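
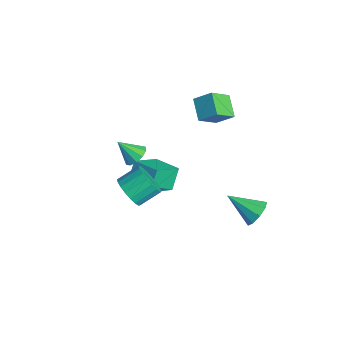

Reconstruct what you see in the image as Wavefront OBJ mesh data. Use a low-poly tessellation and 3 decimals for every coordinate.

v 2.099 3.502 -2.876
v 2.792 3.307 -2.32
v 0.921 2.258 -1.844
v 2.472 3.793 -2.099
v 1.978 4.143 -2.242
v 1.54 4.193 -2.682
v 1.364 3.919 -3.213
v 1.532 3.45 -3.586
v 1.965 3.005 -3.627
v 2.461 2.793 -3.317
v 2.788 2.912 -2.801
v -4.749 0.547 -3.393
v -4.213 -1.023 -2.314
v -3.254 1.257 -3.104
v -2.718 -0.314 -2.024
v -4.202 -0.106 -4.616
v -3.666 -1.677 -3.536
v -2.707 0.603 -4.326
v -2.171 -0.967 -3.247
v -1.008 -2.244 1.968
v -0.421 -2.102 2.412
v -1.592 -3.036 2.992
v -0.739 -1.773 2.486
v -1.16 -1.624 2.361
v -1.523 -1.711 2.087
v -1.689 -2.002 1.767
v -1.596 -2.386 1.524
v -1.278 -2.715 1.45
v -0.857 -2.864 1.575
v -0.494 -2.777 1.849
v -0.327 -2.485 2.169
v 1.094 -3.56 1.376
v 2.023 -3.398 1.073
v 2.034 -2.178 1.761
v 1.106 -2.34 2.064
v 1.782 -3.215 0.753
v 1.793 -1.995 1.44
v 1.405 -3.1 0.556
v 1.416 -1.881 1.243
v 0.966 -3.077 0.522
v 0.977 -1.857 1.209
v 0.553 -3.149 0.656
v 0.564 -1.93 1.344
v 0.247 -3.303 0.934
v 0.258 -2.083 1.621
v 0.109 -3.507 1.299
v 0.12 -2.288 1.986
v 0.166 -3.722 1.679
v 0.177 -2.502 2.367
v 0.407 -3.905 2
v 0.418 -2.685 2.687
v 0.784 -4.019 2.197
v 0.795 -2.8 2.884
v 1.223 -4.043 2.231
v 1.234 -2.823 2.918
v 1.636 -3.97 2.096
v 1.647 -2.751 2.784
v 1.942 -3.817 1.819
v 1.953 -2.597 2.506
v 2.08 -3.612 1.454
v 2.091 -2.393 2.141
v -2.743 1.877 3.667
v -2.159 2.686 4.437
v -3.058 3.086 2.636
v -2.474 3.895 3.406
v -1.506 1.625 2.994
v -0.922 2.434 3.764
v -1.821 2.834 1.963
v -1.237 3.643 2.733
f 2 1 4
f 2 4 3
f 4 1 5
f 4 5 3
f 5 1 6
f 5 6 3
f 6 1 7
f 6 7 3
f 7 1 8
f 7 8 3
f 8 1 9
f 8 9 3
f 9 1 10
f 9 10 3
f 10 1 11
f 10 11 3
f 11 1 2
f 11 2 3
f 13 15 12
f 16 13 12
f 12 15 14
f 14 16 12
f 13 19 15
f 17 13 16
f 17 19 13
f 15 19 14
f 18 16 14
f 14 19 18
f 18 17 16
f 19 17 18
f 21 20 23
f 21 23 22
f 23 20 24
f 23 24 22
f 24 20 25
f 24 25 22
f 25 20 26
f 25 26 22
f 26 20 27
f 26 27 22
f 27 20 28
f 27 28 22
f 28 20 29
f 28 29 22
f 29 20 30
f 29 30 22
f 30 20 31
f 30 31 22
f 31 20 21
f 31 21 22
f 33 32 36
f 33 36 34
f 34 36 37
f 34 37 35
f 36 32 38
f 36 38 37
f 37 38 39
f 37 39 35
f 38 32 40
f 38 40 39
f 39 40 41
f 39 41 35
f 40 32 42
f 40 42 41
f 41 42 43
f 41 43 35
f 42 32 44
f 42 44 43
f 43 44 45
f 43 45 35
f 44 32 46
f 44 46 45
f 45 46 47
f 45 47 35
f 46 32 48
f 46 48 47
f 47 48 49
f 47 49 35
f 48 32 50
f 48 50 49
f 49 50 51
f 49 51 35
f 50 32 52
f 50 52 51
f 51 52 53
f 51 53 35
f 52 32 54
f 52 54 53
f 53 54 55
f 53 55 35
f 54 32 56
f 54 56 55
f 55 56 57
f 55 57 35
f 56 32 58
f 56 58 57
f 57 58 59
f 57 59 35
f 58 32 60
f 58 60 59
f 59 60 61
f 59 61 35
f 60 32 33
f 60 33 61
f 61 33 34
f 61 34 35
f 63 65 62
f 66 63 62
f 62 65 64
f 64 66 62
f 63 69 65
f 67 63 66
f 67 69 63
f 65 69 64
f 68 66 64
f 64 69 68
f 68 67 66
f 69 67 68



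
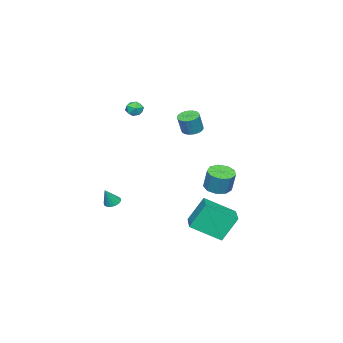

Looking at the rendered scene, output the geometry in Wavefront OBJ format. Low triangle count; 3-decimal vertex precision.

v -0.854 -3.05 2.644
v -0.485 -3.55 2.754
v -1.575 -3.45 3.246
v -1.206 -3.95 3.356
v -1.05 -3.384 3.588
v -0.604 -3.138 3.216
v -1.456 -3.862 2.784
v -1.01 -3.616 2.412
v -0.857 -4.052 2.841
v -0.606 -3.757 3.338
v -1.454 -3.243 2.662
v -1.203 -2.948 3.159
v 0.159 3.086 -5.26
v -0.519 3.748 -3.66
v 1.769 4.18 -5.031
v 1.091 4.843 -3.431
v 1.089 1.497 -4.209
v 0.411 2.16 -2.609
v 2.699 2.592 -3.98
v 2.021 3.254 -2.38
v 1.194 1.865 3.004
v 1.693 1.514 2.813
v 2.126 1.503 3.965
v 1.626 1.855 4.156
v 1.784 1.762 2.781
v 2.217 1.751 3.933
v 1.773 2.027 2.788
v 2.206 2.017 3.939
v 1.662 2.265 2.832
v 2.095 2.255 3.983
v 1.47 2.434 2.905
v 1.903 2.424 4.057
v 1.23 2.504 2.996
v 1.663 2.494 4.148
v 0.984 2.464 3.089
v 1.417 2.454 4.24
v 0.774 2.32 3.166
v 1.206 2.31 4.318
v 0.636 2.098 3.216
v 1.069 2.087 4.367
v 0.595 1.835 3.229
v 1.028 1.825 4.38
v 0.658 1.578 3.203
v 1.09 1.567 4.355
v 0.813 1.37 3.143
v 1.246 1.36 4.294
v 1.034 1.248 3.059
v 1.467 1.238 4.21
v 1.282 1.232 2.965
v 1.715 1.222 4.117
v 1.516 1.326 2.879
v 1.948 1.316 4.03
v -0.941 2.28 -2.146
v -0.121 2.07 -2.23
v 0.12 2.47 -0.878
v -0.699 2.68 -0.794
v -0.2 2.626 -2.38
v 0.041 3.026 -1.029
v -0.626 3.02 -2.421
v -0.385 3.42 -1.069
v -1.199 3.068 -2.333
v -0.957 3.468 -0.981
v -1.651 2.747 -2.157
v -1.409 3.147 -0.806
v -1.77 2.208 -1.976
v -1.529 2.608 -0.625
v -1.502 1.702 -1.875
v -1.261 2.102 -0.523
v -0.971 1.467 -1.9
v -0.73 1.867 -0.548
v -0.425 1.612 -2.04
v -0.184 2.012 -0.689
v 2.348 -2.85 -3.314
v 2.813 -2.943 -3.573
v 2.932 -2.97 -2.226
v 2.804 -2.666 -3.538
v 2.672 -2.438 -3.443
v 2.454 -2.321 -3.313
v 2.208 -2.346 -3.183
v 1.999 -2.505 -3.089
v 1.884 -2.758 -3.054
v 1.893 -3.035 -3.09
v 2.024 -3.263 -3.185
v 2.242 -3.38 -3.315
v 2.488 -3.355 -3.444
v 2.697 -3.196 -3.539
f 1 12 6
f 1 6 2
f 1 2 8
f 1 8 11
f 1 11 12
f 2 6 10
f 6 12 5
f 12 11 3
f 11 8 7
f 8 2 9
f 4 10 5
f 4 5 3
f 4 3 7
f 4 7 9
f 4 9 10
f 5 10 6
f 3 5 12
f 7 3 11
f 9 7 8
f 10 9 2
f 14 16 13
f 17 14 13
f 13 16 15
f 15 17 13
f 14 20 16
f 18 14 17
f 18 20 14
f 16 20 15
f 19 17 15
f 15 20 19
f 19 18 17
f 20 18 19
f 22 21 25
f 22 25 23
f 23 25 26
f 23 26 24
f 25 21 27
f 25 27 26
f 26 27 28
f 26 28 24
f 27 21 29
f 27 29 28
f 28 29 30
f 28 30 24
f 29 21 31
f 29 31 30
f 30 31 32
f 30 32 24
f 31 21 33
f 31 33 32
f 32 33 34
f 32 34 24
f 33 21 35
f 33 35 34
f 34 35 36
f 34 36 24
f 35 21 37
f 35 37 36
f 36 37 38
f 36 38 24
f 37 21 39
f 37 39 38
f 38 39 40
f 38 40 24
f 39 21 41
f 39 41 40
f 40 41 42
f 40 42 24
f 41 21 43
f 41 43 42
f 42 43 44
f 42 44 24
f 43 21 45
f 43 45 44
f 44 45 46
f 44 46 24
f 45 21 47
f 45 47 46
f 46 47 48
f 46 48 24
f 47 21 49
f 47 49 48
f 48 49 50
f 48 50 24
f 49 21 51
f 49 51 50
f 50 51 52
f 50 52 24
f 51 21 22
f 51 22 52
f 52 22 23
f 52 23 24
f 54 53 57
f 54 57 55
f 55 57 58
f 55 58 56
f 57 53 59
f 57 59 58
f 58 59 60
f 58 60 56
f 59 53 61
f 59 61 60
f 60 61 62
f 60 62 56
f 61 53 63
f 61 63 62
f 62 63 64
f 62 64 56
f 63 53 65
f 63 65 64
f 64 65 66
f 64 66 56
f 65 53 67
f 65 67 66
f 66 67 68
f 66 68 56
f 67 53 69
f 67 69 68
f 68 69 70
f 68 70 56
f 69 53 71
f 69 71 70
f 70 71 72
f 70 72 56
f 71 53 54
f 71 54 72
f 72 54 55
f 72 55 56
f 74 73 76
f 74 76 75
f 76 73 77
f 76 77 75
f 77 73 78
f 77 78 75
f 78 73 79
f 78 79 75
f 79 73 80
f 79 80 75
f 80 73 81
f 80 81 75
f 81 73 82
f 81 82 75
f 82 73 83
f 82 83 75
f 83 73 84
f 83 84 75
f 84 73 85
f 84 85 75
f 85 73 86
f 85 86 75
f 86 73 74
f 86 74 75



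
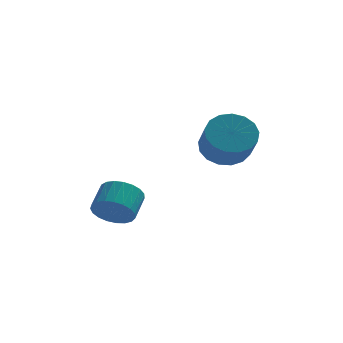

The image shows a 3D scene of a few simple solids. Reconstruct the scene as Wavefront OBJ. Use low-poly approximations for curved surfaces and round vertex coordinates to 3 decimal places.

v -2.628 0.6 1.165
v -1.888 0.326 1.202
v -1.592 1.205 1.793
v -2.332 1.48 1.755
v -1.88 0.507 0.928
v -1.584 1.387 1.519
v -2.001 0.705 0.695
v -1.705 1.584 1.286
v -2.231 0.884 0.543
v -1.935 1.763 1.134
v -2.529 1.014 0.499
v -2.233 1.894 1.09
v -2.845 1.073 0.57
v -2.549 1.952 1.161
v -3.123 1.05 0.743
v -2.826 1.929 1.334
v -3.315 0.949 0.99
v -3.019 1.828 1.581
v -3.389 0.788 1.267
v -3.092 1.667 1.857
v -3.331 0.595 1.526
v -3.035 1.474 2.116
v -3.151 0.402 1.722
v -2.855 1.281 2.313
v -2.882 0.244 1.822
v -2.585 1.123 2.413
v -2.568 0.147 1.809
v -2.272 1.026 2.4
v -2.265 0.129 1.684
v -1.968 1.008 2.275
v -2.024 0.192 1.469
v -1.728 1.071 2.06
v 1.198 4.095 3.011
v 1.809 3.658 2.414
v 2.014 2.608 3.392
v 1.402 3.045 3.989
v 2.077 3.939 2.659
v 2.282 2.889 3.638
v 2.144 4.256 2.985
v 2.349 3.206 3.964
v 1.993 4.536 3.317
v 2.198 3.486 4.296
v 1.66 4.715 3.579
v 1.865 3.665 4.558
v 1.222 4.752 3.71
v 1.427 3.702 4.689
v 0.777 4.638 3.681
v 0.982 3.588 4.66
v 0.429 4.4 3.499
v 0.634 3.35 4.478
v 0.257 4.092 3.205
v 0.462 3.042 4.183
v 0.301 3.785 2.866
v 0.506 2.735 3.844
v 0.549 3.549 2.56
v 0.754 2.499 3.539
v 0.947 3.438 2.358
v 1.152 2.387 3.336
v 1.401 3.477 2.305
v 1.606 2.427 3.284
f 2 1 5
f 2 5 3
f 3 5 6
f 3 6 4
f 5 1 7
f 5 7 6
f 6 7 8
f 6 8 4
f 7 1 9
f 7 9 8
f 8 9 10
f 8 10 4
f 9 1 11
f 9 11 10
f 10 11 12
f 10 12 4
f 11 1 13
f 11 13 12
f 12 13 14
f 12 14 4
f 13 1 15
f 13 15 14
f 14 15 16
f 14 16 4
f 15 1 17
f 15 17 16
f 16 17 18
f 16 18 4
f 17 1 19
f 17 19 18
f 18 19 20
f 18 20 4
f 19 1 21
f 19 21 20
f 20 21 22
f 20 22 4
f 21 1 23
f 21 23 22
f 22 23 24
f 22 24 4
f 23 1 25
f 23 25 24
f 24 25 26
f 24 26 4
f 25 1 27
f 25 27 26
f 26 27 28
f 26 28 4
f 27 1 29
f 27 29 28
f 28 29 30
f 28 30 4
f 29 1 31
f 29 31 30
f 30 31 32
f 30 32 4
f 31 1 2
f 31 2 32
f 32 2 3
f 32 3 4
f 34 33 37
f 34 37 35
f 35 37 38
f 35 38 36
f 37 33 39
f 37 39 38
f 38 39 40
f 38 40 36
f 39 33 41
f 39 41 40
f 40 41 42
f 40 42 36
f 41 33 43
f 41 43 42
f 42 43 44
f 42 44 36
f 43 33 45
f 43 45 44
f 44 45 46
f 44 46 36
f 45 33 47
f 45 47 46
f 46 47 48
f 46 48 36
f 47 33 49
f 47 49 48
f 48 49 50
f 48 50 36
f 49 33 51
f 49 51 50
f 50 51 52
f 50 52 36
f 51 33 53
f 51 53 52
f 52 53 54
f 52 54 36
f 53 33 55
f 53 55 54
f 54 55 56
f 54 56 36
f 55 33 57
f 55 57 56
f 56 57 58
f 56 58 36
f 57 33 59
f 57 59 58
f 58 59 60
f 58 60 36
f 59 33 34
f 59 34 60
f 60 34 35
f 60 35 36



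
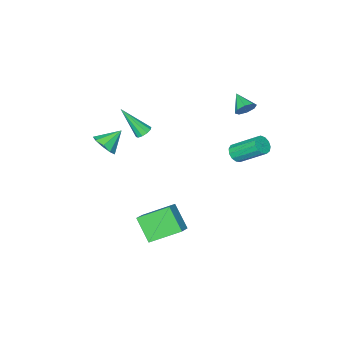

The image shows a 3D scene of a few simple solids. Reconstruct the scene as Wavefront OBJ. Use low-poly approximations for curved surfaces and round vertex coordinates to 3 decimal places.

v 0.337 -1.436 0.987
v 0.843 -1.287 0.869
v 1.063 -2.584 2.653
v 0.715 -1.062 1.08
v 0.443 -0.98 1.255
v 0.131 -1.072 1.327
v -0.103 -1.303 1.27
v -0.168 -1.585 1.104
v -0.041 -1.81 0.893
v 0.231 -1.893 0.718
v 0.544 -1.8 0.646
v 0.777 -1.569 0.703
v 3.865 -0.419 2.342
v 4.353 0.062 2.828
v 2.815 -0.221 3.198
v 4.09 0.385 2.431
v 3.723 0.331 1.993
v 3.422 -0.074 1.718
v 3.329 -0.641 1.735
v 3.487 -1.104 2.036
v 3.822 -1.247 2.48
v 4.177 -1.003 2.86
v 4.387 -0.486 2.997
v -2.79 2.961 0.356
v -2.222 3.234 0.359
v -2.903 4.632 1.648
v -3.47 4.359 1.644
v -2.405 3.387 0.097
v -3.085 4.785 1.385
v -2.71 3.405 -0.084
v -3.39 4.803 1.205
v -3.04 3.282 -0.125
v -3.721 4.68 1.164
v -3.291 3.057 -0.013
v -3.972 4.455 1.275
v -3.383 2.801 0.215
v -4.064 4.2 1.504
v -3.286 2.596 0.489
v -3.967 3.995 1.777
v -3.032 2.507 0.72
v -3.713 3.906 2.008
v -2.701 2.562 0.835
v -3.381 3.961 2.124
v -2.398 2.743 0.799
v -3.079 4.142 2.087
v -2.219 2.994 0.621
v -2.9 4.392 1.91
v -3.663 2.67 3.548
v -3.379 2.889 4.114
v -3.897 1.57 4.092
v -3.882 2.988 4.096
v -4.256 2.9 3.757
v -4.283 2.678 3.296
v -3.947 2.451 2.982
v -3.444 2.353 3
v -3.069 2.441 3.339
v -3.042 2.663 3.801
v 0.754 1.884 -2.962
v 1.543 2.361 -2.439
v 0.852 3.104 -4.226
v 1.641 3.582 -3.703
v 2.159 0.698 -3.997
v 2.948 1.176 -3.474
v 2.257 1.919 -5.261
v 3.046 2.396 -4.738
f 2 1 4
f 2 4 3
f 4 1 5
f 4 5 3
f 5 1 6
f 5 6 3
f 6 1 7
f 6 7 3
f 7 1 8
f 7 8 3
f 8 1 9
f 8 9 3
f 9 1 10
f 9 10 3
f 10 1 11
f 10 11 3
f 11 1 12
f 11 12 3
f 12 1 2
f 12 2 3
f 14 13 16
f 14 16 15
f 16 13 17
f 16 17 15
f 17 13 18
f 17 18 15
f 18 13 19
f 18 19 15
f 19 13 20
f 19 20 15
f 20 13 21
f 20 21 15
f 21 13 22
f 21 22 15
f 22 13 23
f 22 23 15
f 23 13 14
f 23 14 15
f 25 24 28
f 25 28 26
f 26 28 29
f 26 29 27
f 28 24 30
f 28 30 29
f 29 30 31
f 29 31 27
f 30 24 32
f 30 32 31
f 31 32 33
f 31 33 27
f 32 24 34
f 32 34 33
f 33 34 35
f 33 35 27
f 34 24 36
f 34 36 35
f 35 36 37
f 35 37 27
f 36 24 38
f 36 38 37
f 37 38 39
f 37 39 27
f 38 24 40
f 38 40 39
f 39 40 41
f 39 41 27
f 40 24 42
f 40 42 41
f 41 42 43
f 41 43 27
f 42 24 44
f 42 44 43
f 43 44 45
f 43 45 27
f 44 24 46
f 44 46 45
f 45 46 47
f 45 47 27
f 46 24 25
f 46 25 47
f 47 25 26
f 47 26 27
f 49 48 51
f 49 51 50
f 51 48 52
f 51 52 50
f 52 48 53
f 52 53 50
f 53 48 54
f 53 54 50
f 54 48 55
f 54 55 50
f 55 48 56
f 55 56 50
f 56 48 57
f 56 57 50
f 57 48 49
f 57 49 50
f 59 61 58
f 62 59 58
f 58 61 60
f 60 62 58
f 59 65 61
f 63 59 62
f 63 65 59
f 61 65 60
f 64 62 60
f 60 65 64
f 64 63 62
f 65 63 64



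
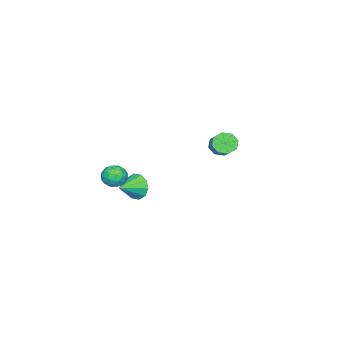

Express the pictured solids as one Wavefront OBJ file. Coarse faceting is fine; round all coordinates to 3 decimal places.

v -4.373 1.905 -1.709
v -3.85 1.739 -2.22
v -2.404 2.729 -1.062
v -2.927 2.895 -0.551
v -4.109 2.241 -2.326
v -2.663 3.23 -1.167
v -4.522 2.546 -2.07
v -3.077 3.535 -0.911
v -4.848 2.475 -1.603
v -3.403 3.465 -0.444
v -4.896 2.071 -1.198
v -3.45 3.061 -0.04
v -4.637 1.57 -1.093
v -3.191 2.559 0.066
v -4.223 1.265 -1.349
v -2.778 2.254 -0.19
v -3.897 1.335 -1.816
v -2.452 2.325 -0.657
v 3.733 0.3 -0.516
v 4.147 -0.124 -1.004
v 2.833 -0.556 -0.536
v 3.247 -0.98 -1.024
v 3.479 -0.896 -0.297
v 4.035 -0.366 -0.285
v 2.945 -0.314 -1.255
v 3.501 0.216 -1.243
v 3.66 -0.503 -1.461
v 3.99 -0.863 -0.869
v 2.99 0.183 -0.671
v 3.32 -0.177 -0.079
v 4.019 0.163 -0.759
v 2.961 -0.843 -0.781
v 3.098 -0.794 -0.354
v 3.341 -1.043 -0.641
v 3.953 0.021 -0.336
v 4.196 -0.228 -0.623
v 3.804 -0.682 -0.207
v 2.784 -0.452 -0.917
v 3.027 -0.701 -1.204
v 3.639 0.363 -0.899
v 3.882 0.114 -1.186
v 3.176 0.002 -1.333
v 3.976 -0.309 -1.314
v 3.447 -0.812 -1.325
v 3.27 -0.42 -1.461
v 3.596 -0.109 -1.454
v 4.17 -0.52 -0.966
v 3.641 -1.023 -0.977
v 3.777 -0.974 -0.55
v 4.104 -0.663 -0.543
v 3.884 -0.743 -1.234
v 3.339 0.343 -0.563
v 2.81 -0.16 -0.574
v 2.876 -0.017 -0.997
v 3.203 0.294 -0.99
v 3.533 0.132 -0.215
v 3.004 -0.371 -0.226
v 3.384 -0.571 -0.086
v 3.71 -0.26 -0.079
v 3.096 0.063 -0.306
v 1.729 -0.031 -2.427
v 2.095 0.33 -3.141
v 2.951 -0.409 -1.993
v 2.074 0.71 -2.753
v 1.922 0.807 -2.24
v 1.697 0.584 -1.798
v 1.483 0.126 -1.597
v 1.364 -0.392 -1.712
v 1.384 -0.772 -2.1
v 1.536 -0.869 -2.613
v 1.762 -0.646 -3.055
v 1.975 -0.188 -3.257
f 2 1 5
f 2 5 3
f 3 5 6
f 3 6 4
f 5 1 7
f 5 7 6
f 6 7 8
f 6 8 4
f 7 1 9
f 7 9 8
f 8 9 10
f 8 10 4
f 9 1 11
f 9 11 10
f 10 11 12
f 10 12 4
f 11 1 13
f 11 13 12
f 12 13 14
f 12 14 4
f 13 1 15
f 13 15 14
f 14 15 16
f 14 16 4
f 15 1 17
f 15 17 16
f 16 17 18
f 16 18 4
f 17 1 2
f 17 2 18
f 18 2 3
f 18 3 4
f 19 56 35
f 56 30 59
f 35 59 24
f 56 59 35
f 19 35 31
f 35 24 36
f 31 36 20
f 35 36 31
f 19 31 40
f 31 20 41
f 40 41 26
f 31 41 40
f 19 40 52
f 40 26 55
f 52 55 29
f 40 55 52
f 19 52 56
f 52 29 60
f 56 60 30
f 52 60 56
f 20 36 47
f 36 24 50
f 47 50 28
f 36 50 47
f 24 59 37
f 59 30 58
f 37 58 23
f 59 58 37
f 30 60 57
f 60 29 53
f 57 53 21
f 60 53 57
f 29 55 54
f 55 26 42
f 54 42 25
f 55 42 54
f 26 41 46
f 41 20 43
f 46 43 27
f 41 43 46
f 22 48 34
f 48 28 49
f 34 49 23
f 48 49 34
f 22 34 32
f 34 23 33
f 32 33 21
f 34 33 32
f 22 32 39
f 32 21 38
f 39 38 25
f 32 38 39
f 22 39 44
f 39 25 45
f 44 45 27
f 39 45 44
f 22 44 48
f 44 27 51
f 48 51 28
f 44 51 48
f 23 49 37
f 49 28 50
f 37 50 24
f 49 50 37
f 21 33 57
f 33 23 58
f 57 58 30
f 33 58 57
f 25 38 54
f 38 21 53
f 54 53 29
f 38 53 54
f 27 45 46
f 45 25 42
f 46 42 26
f 45 42 46
f 28 51 47
f 51 27 43
f 47 43 20
f 51 43 47
f 62 61 64
f 62 64 63
f 64 61 65
f 64 65 63
f 65 61 66
f 65 66 63
f 66 61 67
f 66 67 63
f 67 61 68
f 67 68 63
f 68 61 69
f 68 69 63
f 69 61 70
f 69 70 63
f 70 61 71
f 70 71 63
f 71 61 72
f 71 72 63
f 72 61 62
f 72 62 63



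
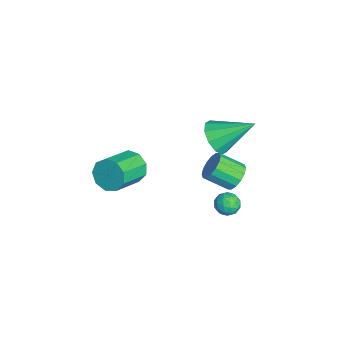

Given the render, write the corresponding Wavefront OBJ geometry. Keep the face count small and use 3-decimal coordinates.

v -2.15 -3.105 -2.68
v -1.565 -2.787 -3.24
v -0.325 -3.837 -2.54
v -0.91 -4.155 -1.98
v -1.569 -2.46 -2.742
v -0.329 -3.511 -2.042
v -1.845 -2.435 -2.216
v -0.605 -3.486 -1.516
v -2.264 -2.724 -1.906
v -1.023 -3.774 -1.206
v -2.63 -3.19 -1.959
v -1.389 -4.241 -1.259
v -2.771 -3.617 -2.349
v -1.53 -4.668 -1.649
v -2.622 -3.804 -2.894
v -1.381 -4.855 -2.194
v -2.252 -3.664 -3.339
v -1.011 -4.714 -2.639
v -1.835 -3.262 -3.475
v -0.594 -4.313 -2.775
v -0.256 1.628 -3.81
v 0.182 1.227 -4.052
v -0.982 0.893 -3.908
v -0.544 0.492 -4.15
v -0.516 0.662 -3.532
v -0.067 1.117 -3.472
v -0.733 1.003 -4.488
v -0.284 1.458 -4.428
v -0.112 0.841 -4.471
v 0.021 0.63 -3.88
v -0.821 1.49 -4.08
v -0.688 1.279 -3.489
v 0.027 1.492 -3.922
v -0.827 0.628 -4.038
v -0.811 0.728 -3.674
v -0.553 0.493 -3.817
v -0.12 1.427 -3.581
v 0.138 1.191 -3.724
v -0.273 0.86 -3.418
v -0.938 0.929 -4.236
v -0.68 0.693 -4.379
v -0.247 1.627 -4.143
v 0.011 1.392 -4.286
v -0.527 1.26 -4.542
v 0.111 1.029 -4.311
v -0.316 0.597 -4.369
v -0.426 0.898 -4.568
v -0.162 1.165 -4.532
v 0.19 0.906 -3.964
v -0.237 0.474 -4.021
v -0.221 0.574 -3.658
v 0.043 0.841 -3.623
v 0.017 0.679 -4.21
v -0.563 1.646 -3.939
v -0.99 1.214 -3.996
v -0.843 1.279 -4.337
v -0.579 1.546 -4.302
v -0.484 1.523 -3.591
v -0.911 1.091 -3.649
v -0.638 0.955 -3.428
v -0.374 1.222 -3.392
v -0.817 1.441 -3.75
v 1.558 1.211 0.097
v 2.18 0.95 -0.123
v 1.984 -0.113 0.582
v 1.362 0.149 0.803
v 2.259 1.138 0.182
v 2.063 0.076 0.888
v 2.15 1.346 0.465
v 1.954 0.284 1.17
v 1.883 1.518 0.649
v 1.686 0.455 1.355
v 1.528 1.607 0.686
v 1.332 0.545 1.391
v 1.182 1.591 0.565
v 0.985 0.529 1.27
v 0.936 1.473 0.318
v 0.74 0.41 1.023
v 0.857 1.284 0.012
v 0.661 0.222 0.718
v 0.966 1.076 -0.27
v 0.77 0.014 0.435
v 1.234 0.905 -0.455
v 1.037 -0.158 0.251
v 1.588 0.815 -0.491
v 1.392 -0.247 0.214
v 1.935 0.831 -0.37
v 1.738 -0.231 0.335
v -3.155 0.779 -1.806
v -2.368 1 -2.311
v -2.885 2.501 -0.634
v -2.834 1.254 -2.577
v -3.422 1.327 -2.548
v -3.908 1.191 -2.237
v -4.107 0.898 -1.761
v -3.942 0.559 -1.302
v -3.476 0.305 -1.036
v -2.888 0.232 -1.064
v -2.402 0.368 -1.376
v -2.203 0.661 -1.852
f 2 1 5
f 2 5 3
f 3 5 6
f 3 6 4
f 5 1 7
f 5 7 6
f 6 7 8
f 6 8 4
f 7 1 9
f 7 9 8
f 8 9 10
f 8 10 4
f 9 1 11
f 9 11 10
f 10 11 12
f 10 12 4
f 11 1 13
f 11 13 12
f 12 13 14
f 12 14 4
f 13 1 15
f 13 15 14
f 14 15 16
f 14 16 4
f 15 1 17
f 15 17 16
f 16 17 18
f 16 18 4
f 17 1 19
f 17 19 18
f 18 19 20
f 18 20 4
f 19 1 2
f 19 2 20
f 20 2 3
f 20 3 4
f 21 58 37
f 58 32 61
f 37 61 26
f 58 61 37
f 21 37 33
f 37 26 38
f 33 38 22
f 37 38 33
f 21 33 42
f 33 22 43
f 42 43 28
f 33 43 42
f 21 42 54
f 42 28 57
f 54 57 31
f 42 57 54
f 21 54 58
f 54 31 62
f 58 62 32
f 54 62 58
f 22 38 49
f 38 26 52
f 49 52 30
f 38 52 49
f 26 61 39
f 61 32 60
f 39 60 25
f 61 60 39
f 32 62 59
f 62 31 55
f 59 55 23
f 62 55 59
f 31 57 56
f 57 28 44
f 56 44 27
f 57 44 56
f 28 43 48
f 43 22 45
f 48 45 29
f 43 45 48
f 24 50 36
f 50 30 51
f 36 51 25
f 50 51 36
f 24 36 34
f 36 25 35
f 34 35 23
f 36 35 34
f 24 34 41
f 34 23 40
f 41 40 27
f 34 40 41
f 24 41 46
f 41 27 47
f 46 47 29
f 41 47 46
f 24 46 50
f 46 29 53
f 50 53 30
f 46 53 50
f 25 51 39
f 51 30 52
f 39 52 26
f 51 52 39
f 23 35 59
f 35 25 60
f 59 60 32
f 35 60 59
f 27 40 56
f 40 23 55
f 56 55 31
f 40 55 56
f 29 47 48
f 47 27 44
f 48 44 28
f 47 44 48
f 30 53 49
f 53 29 45
f 49 45 22
f 53 45 49
f 64 63 67
f 64 67 65
f 65 67 68
f 65 68 66
f 67 63 69
f 67 69 68
f 68 69 70
f 68 70 66
f 69 63 71
f 69 71 70
f 70 71 72
f 70 72 66
f 71 63 73
f 71 73 72
f 72 73 74
f 72 74 66
f 73 63 75
f 73 75 74
f 74 75 76
f 74 76 66
f 75 63 77
f 75 77 76
f 76 77 78
f 76 78 66
f 77 63 79
f 77 79 78
f 78 79 80
f 78 80 66
f 79 63 81
f 79 81 80
f 80 81 82
f 80 82 66
f 81 63 83
f 81 83 82
f 82 83 84
f 82 84 66
f 83 63 85
f 83 85 84
f 84 85 86
f 84 86 66
f 85 63 87
f 85 87 86
f 86 87 88
f 86 88 66
f 87 63 64
f 87 64 88
f 88 64 65
f 88 65 66
f 90 89 92
f 90 92 91
f 92 89 93
f 92 93 91
f 93 89 94
f 93 94 91
f 94 89 95
f 94 95 91
f 95 89 96
f 95 96 91
f 96 89 97
f 96 97 91
f 97 89 98
f 97 98 91
f 98 89 99
f 98 99 91
f 99 89 100
f 99 100 91
f 100 89 90
f 100 90 91



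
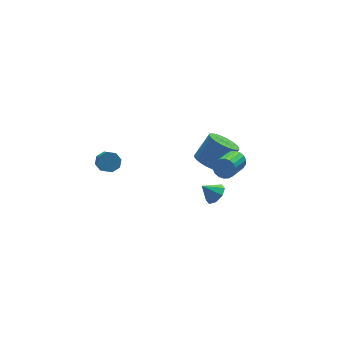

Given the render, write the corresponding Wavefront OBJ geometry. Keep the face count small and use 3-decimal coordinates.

v 4.353 -1.17 0.542
v 4.844 -1.411 1.01
v 3.539 -2.49 1.826
v 3.047 -2.25 1.358
v 4.724 -1.153 1.159
v 3.419 -2.233 1.974
v 4.53 -0.899 1.185
v 3.225 -1.979 2.001
v 4.302 -0.699 1.084
v 2.996 -1.778 1.9
v 4.083 -0.592 0.876
v 2.778 -1.671 1.691
v 3.918 -0.6 0.601
v 2.612 -1.679 1.417
v 3.839 -0.72 0.315
v 2.533 -1.8 1.131
v 3.861 -0.93 0.074
v 2.556 -2.009 0.89
v 3.981 -1.187 -0.074
v 2.676 -2.267 0.741
v 4.175 -1.441 -0.101
v 2.87 -2.521 0.715
v 4.404 -1.642 0
v 3.098 -2.721 0.816
v 4.622 -1.749 0.209
v 3.317 -2.828 1.024
v 4.788 -1.741 0.483
v 3.482 -2.82 1.299
v 4.867 -1.62 0.769
v 3.561 -2.7 1.585
v 2 -3.137 0.143
v 2.504 -3.341 0.688
v 1.3 -2.743 0.937
v 2.592 -2.791 0.493
v 2.333 -2.444 0.093
v 1.879 -2.503 -0.278
v 1.496 -2.933 -0.403
v 1.408 -3.482 -0.208
v 1.667 -3.829 0.192
v 2.121 -3.771 0.563
v -3.561 -0.137 3.221
v -3.13 -0.568 2.898
v -3.388 -1.574 3.895
v -3.819 -1.143 4.219
v -2.886 -0.272 3.26
v -3.143 -1.278 4.257
v -3.036 0.103 3.599
v -3.294 -0.902 4.597
v -3.495 0.338 3.717
v -3.752 -0.668 4.715
v -3.992 0.294 3.545
v -4.25 -0.712 4.542
v -4.237 -0.002 3.183
v -4.494 -1.008 4.18
v -4.086 -0.378 2.843
v -4.344 -1.383 3.841
v -3.628 -0.612 2.725
v -3.885 -1.618 3.723
v 3.37 0.225 -0.523
v 3.946 0.894 -1.091
v 5.086 1.124 0.335
v 4.51 0.455 0.903
v 3.677 1.148 -0.917
v 4.816 1.379 0.509
v 3.36 1.262 -0.683
v 4.5 1.493 0.743
v 3.046 1.218 -0.424
v 4.185 1.449 1.002
v 2.78 1.023 -0.181
v 3.92 1.254 1.245
v 2.605 0.706 0.011
v 3.744 0.937 1.437
v 2.546 0.316 0.121
v 3.685 0.547 1.547
v 2.612 -0.088 0.133
v 3.752 0.143 1.559
v 2.794 -0.444 0.045
v 3.934 -0.214 1.471
v 3.064 -0.699 -0.129
v 4.203 -0.468 1.297
v 3.38 -0.813 -0.363
v 4.52 -0.582 1.063
v 3.695 -0.769 -0.622
v 4.834 -0.538 0.804
v 3.96 -0.574 -0.865
v 5.1 -0.343 0.561
v 4.136 -0.257 -1.057
v 5.275 -0.026 0.369
v 4.195 0.133 -1.167
v 5.334 0.364 0.259
v 4.128 0.537 -1.179
v 5.268 0.768 0.247
f 2 1 5
f 2 5 3
f 3 5 6
f 3 6 4
f 5 1 7
f 5 7 6
f 6 7 8
f 6 8 4
f 7 1 9
f 7 9 8
f 8 9 10
f 8 10 4
f 9 1 11
f 9 11 10
f 10 11 12
f 10 12 4
f 11 1 13
f 11 13 12
f 12 13 14
f 12 14 4
f 13 1 15
f 13 15 14
f 14 15 16
f 14 16 4
f 15 1 17
f 15 17 16
f 16 17 18
f 16 18 4
f 17 1 19
f 17 19 18
f 18 19 20
f 18 20 4
f 19 1 21
f 19 21 20
f 20 21 22
f 20 22 4
f 21 1 23
f 21 23 22
f 22 23 24
f 22 24 4
f 23 1 25
f 23 25 24
f 24 25 26
f 24 26 4
f 25 1 27
f 25 27 26
f 26 27 28
f 26 28 4
f 27 1 29
f 27 29 28
f 28 29 30
f 28 30 4
f 29 1 2
f 29 2 30
f 30 2 3
f 30 3 4
f 32 31 34
f 32 34 33
f 34 31 35
f 34 35 33
f 35 31 36
f 35 36 33
f 36 31 37
f 36 37 33
f 37 31 38
f 37 38 33
f 38 31 39
f 38 39 33
f 39 31 40
f 39 40 33
f 40 31 32
f 40 32 33
f 42 41 45
f 42 45 43
f 43 45 46
f 43 46 44
f 45 41 47
f 45 47 46
f 46 47 48
f 46 48 44
f 47 41 49
f 47 49 48
f 48 49 50
f 48 50 44
f 49 41 51
f 49 51 50
f 50 51 52
f 50 52 44
f 51 41 53
f 51 53 52
f 52 53 54
f 52 54 44
f 53 41 55
f 53 55 54
f 54 55 56
f 54 56 44
f 55 41 57
f 55 57 56
f 56 57 58
f 56 58 44
f 57 41 42
f 57 42 58
f 58 42 43
f 58 43 44
f 60 59 63
f 60 63 61
f 61 63 64
f 61 64 62
f 63 59 65
f 63 65 64
f 64 65 66
f 64 66 62
f 65 59 67
f 65 67 66
f 66 67 68
f 66 68 62
f 67 59 69
f 67 69 68
f 68 69 70
f 68 70 62
f 69 59 71
f 69 71 70
f 70 71 72
f 70 72 62
f 71 59 73
f 71 73 72
f 72 73 74
f 72 74 62
f 73 59 75
f 73 75 74
f 74 75 76
f 74 76 62
f 75 59 77
f 75 77 76
f 76 77 78
f 76 78 62
f 77 59 79
f 77 79 78
f 78 79 80
f 78 80 62
f 79 59 81
f 79 81 80
f 80 81 82
f 80 82 62
f 81 59 83
f 81 83 82
f 82 83 84
f 82 84 62
f 83 59 85
f 83 85 84
f 84 85 86
f 84 86 62
f 85 59 87
f 85 87 86
f 86 87 88
f 86 88 62
f 87 59 89
f 87 89 88
f 88 89 90
f 88 90 62
f 89 59 91
f 89 91 90
f 90 91 92
f 90 92 62
f 91 59 60
f 91 60 92
f 92 60 61
f 92 61 62



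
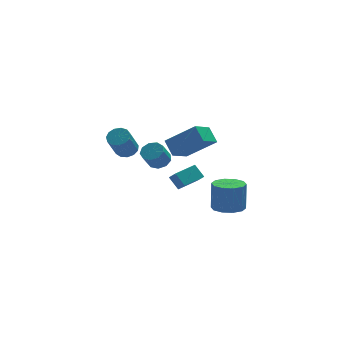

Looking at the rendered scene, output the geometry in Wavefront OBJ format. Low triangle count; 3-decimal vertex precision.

v 1.02 0.576 -2.575
v 1.233 0.045 -2.016
v 0.654 1.161 -1.879
v 0.866 0.63 -1.32
v 2.354 1.25 -2.44
v 2.566 0.719 -1.881
v 1.987 1.835 -1.744
v 2.2 1.304 -1.185
v -2.646 -2.313 2.773
v -2.119 -2.115 3.117
v -2.746 -2.828 4.491
v -3.274 -3.027 4.147
v -2.371 -1.842 3.144
v -2.998 -2.556 4.518
v -2.71 -1.719 3.053
v -3.337 -2.433 4.427
v -3.029 -1.784 2.874
v -3.656 -2.498 4.247
v -3.226 -2.018 2.662
v -3.853 -2.732 4.036
v -3.24 -2.345 2.486
v -3.867 -3.059 3.859
v -3.065 -2.662 2.401
v -3.692 -3.376 3.774
v -2.757 -2.868 2.434
v -3.384 -3.582 3.808
v -2.414 -2.898 2.575
v -3.042 -3.612 3.949
v -2.145 -2.743 2.779
v -2.772 -3.456 4.152
v -2.035 -2.45 2.981
v -2.662 -3.164 4.354
v 3.929 0.458 -4.487
v 4.856 0.111 -4.485
v 4.959 0.395 -2.691
v 4.031 0.742 -2.693
v 4.88 0.714 -4.582
v 4.983 0.999 -2.788
v 4.541 1.22 -4.643
v 4.643 1.505 -2.849
v 3.968 1.434 -4.644
v 4.07 1.719 -2.85
v 3.38 1.276 -4.586
v 3.482 1.56 -2.791
v 3.001 0.805 -4.489
v 3.104 1.089 -2.695
v 2.977 0.201 -4.392
v 3.08 0.486 -2.598
v 3.317 -0.305 -4.331
v 3.419 -0.02 -2.537
v 3.89 -0.519 -4.33
v 3.992 -0.234 -2.536
v 4.478 -0.36 -4.389
v 4.58 -0.076 -2.594
v 1.806 1.608 -0.595
v 0.736 0.743 0.097
v 1.598 2.467 0.156
v 0.529 1.602 0.849
v 3.331 0.798 0.751
v 2.262 -0.067 1.444
v 3.124 1.657 1.503
v 2.054 0.792 2.195
v -0.939 -2.611 1.82
v -0.338 -2.632 2.138
v -0.861 -3.049 3.098
v -1.461 -3.029 2.78
v -0.541 -2.219 2.207
v -1.064 -2.636 3.167
v -0.93 -1.99 2.095
v -1.452 -2.407 3.055
v -1.323 -2.051 1.854
v -1.846 -2.469 2.814
v -1.536 -2.375 1.597
v -2.059 -2.792 2.557
v -1.47 -2.809 1.445
v -1.993 -3.227 2.404
v -1.155 -3.151 1.467
v -1.678 -3.568 2.427
v -0.739 -3.24 1.655
v -1.262 -3.658 2.615
v -0.416 -3.035 1.92
v -0.939 -3.453 2.88
f 2 4 1
f 5 2 1
f 1 4 3
f 3 5 1
f 2 8 4
f 6 2 5
f 6 8 2
f 4 8 3
f 7 5 3
f 3 8 7
f 7 6 5
f 8 6 7
f 10 9 13
f 10 13 11
f 11 13 14
f 11 14 12
f 13 9 15
f 13 15 14
f 14 15 16
f 14 16 12
f 15 9 17
f 15 17 16
f 16 17 18
f 16 18 12
f 17 9 19
f 17 19 18
f 18 19 20
f 18 20 12
f 19 9 21
f 19 21 20
f 20 21 22
f 20 22 12
f 21 9 23
f 21 23 22
f 22 23 24
f 22 24 12
f 23 9 25
f 23 25 24
f 24 25 26
f 24 26 12
f 25 9 27
f 25 27 26
f 26 27 28
f 26 28 12
f 27 9 29
f 27 29 28
f 28 29 30
f 28 30 12
f 29 9 31
f 29 31 30
f 30 31 32
f 30 32 12
f 31 9 10
f 31 10 32
f 32 10 11
f 32 11 12
f 34 33 37
f 34 37 35
f 35 37 38
f 35 38 36
f 37 33 39
f 37 39 38
f 38 39 40
f 38 40 36
f 39 33 41
f 39 41 40
f 40 41 42
f 40 42 36
f 41 33 43
f 41 43 42
f 42 43 44
f 42 44 36
f 43 33 45
f 43 45 44
f 44 45 46
f 44 46 36
f 45 33 47
f 45 47 46
f 46 47 48
f 46 48 36
f 47 33 49
f 47 49 48
f 48 49 50
f 48 50 36
f 49 33 51
f 49 51 50
f 50 51 52
f 50 52 36
f 51 33 53
f 51 53 52
f 52 53 54
f 52 54 36
f 53 33 34
f 53 34 54
f 54 34 35
f 54 35 36
f 56 58 55
f 59 56 55
f 55 58 57
f 57 59 55
f 56 62 58
f 60 56 59
f 60 62 56
f 58 62 57
f 61 59 57
f 57 62 61
f 61 60 59
f 62 60 61
f 64 63 67
f 64 67 65
f 65 67 68
f 65 68 66
f 67 63 69
f 67 69 68
f 68 69 70
f 68 70 66
f 69 63 71
f 69 71 70
f 70 71 72
f 70 72 66
f 71 63 73
f 71 73 72
f 72 73 74
f 72 74 66
f 73 63 75
f 73 75 74
f 74 75 76
f 74 76 66
f 75 63 77
f 75 77 76
f 76 77 78
f 76 78 66
f 77 63 79
f 77 79 78
f 78 79 80
f 78 80 66
f 79 63 81
f 79 81 80
f 80 81 82
f 80 82 66
f 81 63 64
f 81 64 82
f 82 64 65
f 82 65 66



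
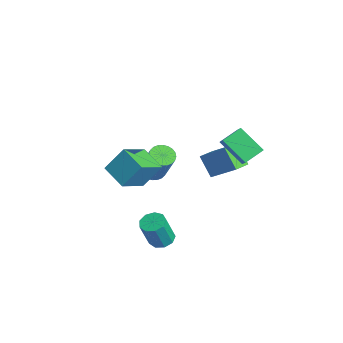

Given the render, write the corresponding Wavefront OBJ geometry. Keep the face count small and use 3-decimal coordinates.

v 0.753 2.667 1.775
v 1.744 3.537 2.783
v 1.562 2.918 0.763
v 2.553 3.788 1.771
v 1.287 1.812 1.989
v 2.278 2.682 2.997
v 2.096 2.063 0.977
v 3.087 2.933 1.985
v 1.949 -0.391 -2.968
v 2.606 -0.498 -3.108
v 2.847 -1.057 -1.553
v 2.191 -0.949 -1.412
v 2.547 -0.067 -2.944
v 2.788 -0.626 -1.389
v 2.208 0.213 -2.791
v 2.449 -0.346 -1.236
v 1.748 0.21 -2.72
v 1.99 -0.349 -1.165
v 1.383 -0.074 -2.766
v 1.624 -0.633 -1.211
v 1.282 -0.506 -2.905
v 1.523 -1.065 -1.35
v 1.494 -0.884 -3.074
v 1.735 -1.443 -1.519
v 1.919 -1.031 -3.193
v 2.16 -1.59 -1.638
v 2.358 -0.879 -3.206
v 2.599 -1.438 -1.651
v -1.316 -2.13 0.383
v -1.125 -1.195 1.655
v -2.094 -0.778 -0.495
v -1.903 0.157 0.777
v 0.023 -1.697 -0.137
v 0.214 -0.762 1.135
v -0.755 -0.345 -1.015
v -0.564 0.59 0.257
v 3.612 3.014 2.724
v 2.558 2.295 3.754
v 3.404 4.005 3.202
v 2.35 3.286 4.233
v 4.37 2.854 3.387
v 3.316 2.135 4.418
v 4.162 3.845 3.866
v 3.108 3.126 4.896
v -2.982 0.984 -1.732
v -2.535 0.518 -1.974
v -1.41 0.63 -0.11
v -1.858 1.096 0.132
v -2.421 0.747 -2.056
v -1.297 0.859 -0.192
v -2.393 1.013 -2.089
v -1.268 1.125 -0.225
v -2.454 1.274 -2.068
v -1.33 1.386 -0.204
v -2.596 1.491 -1.996
v -1.472 1.603 -0.131
v -2.796 1.631 -1.883
v -1.672 1.743 -0.019
v -3.025 1.672 -1.748
v -1.901 1.785 0.117
v -3.248 1.609 -1.61
v -2.123 1.721 0.255
v -3.43 1.45 -1.49
v -2.305 1.562 0.374
v -3.543 1.221 -1.408
v -2.419 1.333 0.456
v -3.572 0.955 -1.375
v -2.447 1.067 0.489
v -3.51 0.694 -1.396
v -2.386 0.806 0.468
v -3.368 0.477 -1.469
v -2.244 0.589 0.396
v -3.168 0.337 -1.581
v -2.044 0.449 0.283
v -2.939 0.295 -1.717
v -1.815 0.408 0.148
v -2.717 0.359 -1.855
v -1.592 0.471 0.01
f 2 4 1
f 5 2 1
f 1 4 3
f 3 5 1
f 2 8 4
f 6 2 5
f 6 8 2
f 4 8 3
f 7 5 3
f 3 8 7
f 7 6 5
f 8 6 7
f 10 9 13
f 10 13 11
f 11 13 14
f 11 14 12
f 13 9 15
f 13 15 14
f 14 15 16
f 14 16 12
f 15 9 17
f 15 17 16
f 16 17 18
f 16 18 12
f 17 9 19
f 17 19 18
f 18 19 20
f 18 20 12
f 19 9 21
f 19 21 20
f 20 21 22
f 20 22 12
f 21 9 23
f 21 23 22
f 22 23 24
f 22 24 12
f 23 9 25
f 23 25 24
f 24 25 26
f 24 26 12
f 25 9 27
f 25 27 26
f 26 27 28
f 26 28 12
f 27 9 10
f 27 10 28
f 28 10 11
f 28 11 12
f 30 32 29
f 33 30 29
f 29 32 31
f 31 33 29
f 30 36 32
f 34 30 33
f 34 36 30
f 32 36 31
f 35 33 31
f 31 36 35
f 35 34 33
f 36 34 35
f 38 40 37
f 41 38 37
f 37 40 39
f 39 41 37
f 38 44 40
f 42 38 41
f 42 44 38
f 40 44 39
f 43 41 39
f 39 44 43
f 43 42 41
f 44 42 43
f 46 45 49
f 46 49 47
f 47 49 50
f 47 50 48
f 49 45 51
f 49 51 50
f 50 51 52
f 50 52 48
f 51 45 53
f 51 53 52
f 52 53 54
f 52 54 48
f 53 45 55
f 53 55 54
f 54 55 56
f 54 56 48
f 55 45 57
f 55 57 56
f 56 57 58
f 56 58 48
f 57 45 59
f 57 59 58
f 58 59 60
f 58 60 48
f 59 45 61
f 59 61 60
f 60 61 62
f 60 62 48
f 61 45 63
f 61 63 62
f 62 63 64
f 62 64 48
f 63 45 65
f 63 65 64
f 64 65 66
f 64 66 48
f 65 45 67
f 65 67 66
f 66 67 68
f 66 68 48
f 67 45 69
f 67 69 68
f 68 69 70
f 68 70 48
f 69 45 71
f 69 71 70
f 70 71 72
f 70 72 48
f 71 45 73
f 71 73 72
f 72 73 74
f 72 74 48
f 73 45 75
f 73 75 74
f 74 75 76
f 74 76 48
f 75 45 77
f 75 77 76
f 76 77 78
f 76 78 48
f 77 45 46
f 77 46 78
f 78 46 47
f 78 47 48



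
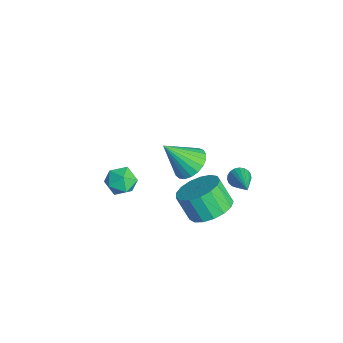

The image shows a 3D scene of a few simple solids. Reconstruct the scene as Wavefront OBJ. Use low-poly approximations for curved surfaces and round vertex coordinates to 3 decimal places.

v 1.126 1.285 -0.564
v 1.921 0.734 -0.405
v 1.409 0.304 0.663
v 0.614 0.855 0.504
v 2.021 1.14 -0.193
v 1.51 0.711 0.875
v 1.917 1.58 -0.067
v 1.405 1.15 1.002
v 1.631 1.952 -0.054
v 1.12 1.522 1.014
v 1.23 2.171 -0.158
v 0.718 1.741 0.91
v 0.805 2.187 -0.355
v 0.293 1.757 0.713
v 0.453 1.996 -0.6
v -0.059 1.567 0.468
v 0.255 1.643 -0.837
v -0.256 1.213 0.231
v 0.257 1.207 -1.011
v -0.254 0.778 0.057
v 0.458 0.79 -1.083
v -0.054 0.36 -0.015
v 0.812 0.485 -1.036
v 0.3 0.056 0.032
v 1.238 0.364 -0.881
v 0.726 -0.065 0.187
v 1.638 0.454 -0.653
v 1.126 0.024 0.415
v -1.206 3.159 -1.379
v -0.986 2.993 -1.808
v 0.426 3.001 -0.481
v -0.958 3.203 -1.823
v -0.973 3.405 -1.76
v -1.028 3.565 -1.632
v -1.114 3.654 -1.46
v -1.216 3.658 -1.274
v -1.316 3.575 -1.106
v -1.397 3.421 -0.986
v -1.446 3.221 -0.933
v -1.452 3.011 -0.958
v -1.417 2.826 -1.056
v -1.344 2.698 -1.209
v -1.248 2.651 -1.392
v -1.145 2.691 -1.573
v -1.052 2.812 -1.72
v -2.576 1.444 -1.328
v -1.864 1.02 -1.558
v -2.804 0.336 0.008
v -1.735 1.265 -1.333
v -1.751 1.542 -1.107
v -1.91 1.801 -0.919
v -2.184 1.999 -0.801
v -2.526 2.1 -0.775
v -2.877 2.088 -0.845
v -3.175 1.965 -0.998
v -3.37 1.751 -1.208
v -3.428 1.485 -1.439
v -3.339 1.211 -1.651
v -3.118 0.977 -1.807
v -2.803 0.824 -1.88
v -2.449 0.778 -1.858
v -2.117 0.847 -1.744
v 1.808 -2.095 2.42
v 2.237 -2.423 2.889
v 0.883 -2.517 2.971
v 1.312 -2.845 3.44
v 1.262 -2.132 3.439
v 1.834 -1.871 3.098
v 1.286 -3.069 2.762
v 1.858 -2.808 2.421
v 1.914 -3.025 3.1
v 1.9 -2.446 3.519
v 1.22 -2.494 2.341
v 1.206 -1.915 2.76
f 2 1 5
f 2 5 3
f 3 5 6
f 3 6 4
f 5 1 7
f 5 7 6
f 6 7 8
f 6 8 4
f 7 1 9
f 7 9 8
f 8 9 10
f 8 10 4
f 9 1 11
f 9 11 10
f 10 11 12
f 10 12 4
f 11 1 13
f 11 13 12
f 12 13 14
f 12 14 4
f 13 1 15
f 13 15 14
f 14 15 16
f 14 16 4
f 15 1 17
f 15 17 16
f 16 17 18
f 16 18 4
f 17 1 19
f 17 19 18
f 18 19 20
f 18 20 4
f 19 1 21
f 19 21 20
f 20 21 22
f 20 22 4
f 21 1 23
f 21 23 22
f 22 23 24
f 22 24 4
f 23 1 25
f 23 25 24
f 24 25 26
f 24 26 4
f 25 1 27
f 25 27 26
f 26 27 28
f 26 28 4
f 27 1 2
f 27 2 28
f 28 2 3
f 28 3 4
f 30 29 32
f 30 32 31
f 32 29 33
f 32 33 31
f 33 29 34
f 33 34 31
f 34 29 35
f 34 35 31
f 35 29 36
f 35 36 31
f 36 29 37
f 36 37 31
f 37 29 38
f 37 38 31
f 38 29 39
f 38 39 31
f 39 29 40
f 39 40 31
f 40 29 41
f 40 41 31
f 41 29 42
f 41 42 31
f 42 29 43
f 42 43 31
f 43 29 44
f 43 44 31
f 44 29 45
f 44 45 31
f 45 29 30
f 45 30 31
f 47 46 49
f 47 49 48
f 49 46 50
f 49 50 48
f 50 46 51
f 50 51 48
f 51 46 52
f 51 52 48
f 52 46 53
f 52 53 48
f 53 46 54
f 53 54 48
f 54 46 55
f 54 55 48
f 55 46 56
f 55 56 48
f 56 46 57
f 56 57 48
f 57 46 58
f 57 58 48
f 58 46 59
f 58 59 48
f 59 46 60
f 59 60 48
f 60 46 61
f 60 61 48
f 61 46 62
f 61 62 48
f 62 46 47
f 62 47 48
f 63 74 68
f 63 68 64
f 63 64 70
f 63 70 73
f 63 73 74
f 64 68 72
f 68 74 67
f 74 73 65
f 73 70 69
f 70 64 71
f 66 72 67
f 66 67 65
f 66 65 69
f 66 69 71
f 66 71 72
f 67 72 68
f 65 67 74
f 69 65 73
f 71 69 70
f 72 71 64



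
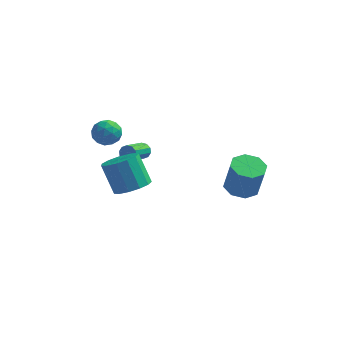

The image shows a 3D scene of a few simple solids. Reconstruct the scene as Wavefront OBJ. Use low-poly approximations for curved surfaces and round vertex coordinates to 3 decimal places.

v 2.78 4.052 -3.331
v 3.698 3.678 -3.571
v 4.098 3.414 -1.63
v 3.18 3.788 -1.389
v 3.708 4.452 -3.468
v 4.109 4.187 -1.526
v 3.175 4.992 -3.284
v 3.575 4.727 -1.343
v 2.41 4.981 -3.128
v 2.811 4.716 -1.186
v 1.862 4.426 -3.09
v 2.262 4.162 -1.149
v 1.851 3.653 -3.194
v 2.252 3.388 -1.252
v 2.385 3.113 -3.377
v 2.785 2.848 -1.436
v 3.149 3.124 -3.534
v 3.55 2.859 -1.592
v -1.95 -1.192 -0.125
v -1.035 -0.857 0.208
v -1.835 -0.252 1.798
v -2.75 -0.588 1.465
v -1.276 -0.415 -0.081
v -2.075 0.19 1.509
v -1.73 -0.22 -0.384
v -2.53 0.385 1.206
v -2.255 -0.334 -0.605
v -3.055 0.271 0.985
v -2.683 -0.72 -0.673
v -3.483 -0.115 0.917
v -2.878 -1.256 -0.568
v -3.678 -0.651 1.023
v -2.779 -1.772 -0.321
v -3.578 -1.167 1.269
v -2.416 -2.104 -0.013
v -3.216 -1.499 1.578
v -1.906 -2.147 0.26
v -2.705 -1.542 1.85
v -1.409 -1.886 0.411
v -2.209 -1.281 2.001
v -1.085 -1.406 0.391
v -1.884 -0.801 1.981
v -4.609 0.898 2.324
v -4.182 1.634 2.314
v -3.418 0.206 2.286
v -2.991 0.942 2.276
v -3.411 0.704 2.977
v -4.147 1.131 3.001
v -3.453 0.709 1.599
v -4.189 1.136 1.623
v -3.467 1.517 1.866
v -3.441 1.514 2.717
v -4.159 0.326 1.883
v -4.133 0.323 2.734
v -4.5 1.327 2.323
v -3.1 0.513 2.277
v -3.347 0.373 2.689
v -3.096 0.806 2.683
v -4.48 1.031 2.726
v -4.229 1.464 2.72
v -3.776 0.917 3.11
v -3.371 0.376 1.88
v -3.12 0.809 1.874
v -4.504 1.034 1.917
v -4.253 1.467 1.911
v -3.824 0.923 1.49
v -3.829 1.691 2.053
v -3.129 1.284 2.031
v -3.4 1.147 1.633
v -3.833 1.398 1.647
v -3.814 1.689 2.554
v -3.113 1.283 2.531
v -3.361 1.142 2.943
v -3.793 1.394 2.957
v -3.393 1.621 2.29
v -4.487 0.557 2.069
v -3.786 0.151 2.046
v -3.807 0.446 1.643
v -4.239 0.698 1.657
v -4.471 0.556 2.569
v -3.771 0.149 2.547
v -3.767 0.442 2.953
v -4.2 0.693 2.967
v -4.207 0.219 2.31
v -2.444 3.172 -0.573
v -2.017 3.166 -0.276
v -2.509 1.842 0.409
v -2.936 1.848 0.113
v -2.244 3.332 -0.12
v -2.736 2.008 0.565
v -2.547 3.436 -0.137
v -3.039 2.112 0.549
v -2.811 3.439 -0.32
v -3.303 2.115 0.366
v -2.935 3.341 -0.599
v -3.427 2.017 0.086
v -2.871 3.178 -0.869
v -3.363 1.854 -0.184
v -2.644 3.012 -1.025
v -3.136 1.688 -0.34
v -2.341 2.908 -1.009
v -2.833 1.584 -0.323
v -2.077 2.905 -0.826
v -2.569 1.581 -0.14
v -1.953 3.003 -0.546
v -2.445 1.679 0.139
f 2 1 5
f 2 5 3
f 3 5 6
f 3 6 4
f 5 1 7
f 5 7 6
f 6 7 8
f 6 8 4
f 7 1 9
f 7 9 8
f 8 9 10
f 8 10 4
f 9 1 11
f 9 11 10
f 10 11 12
f 10 12 4
f 11 1 13
f 11 13 12
f 12 13 14
f 12 14 4
f 13 1 15
f 13 15 14
f 14 15 16
f 14 16 4
f 15 1 17
f 15 17 16
f 16 17 18
f 16 18 4
f 17 1 2
f 17 2 18
f 18 2 3
f 18 3 4
f 20 19 23
f 20 23 21
f 21 23 24
f 21 24 22
f 23 19 25
f 23 25 24
f 24 25 26
f 24 26 22
f 25 19 27
f 25 27 26
f 26 27 28
f 26 28 22
f 27 19 29
f 27 29 28
f 28 29 30
f 28 30 22
f 29 19 31
f 29 31 30
f 30 31 32
f 30 32 22
f 31 19 33
f 31 33 32
f 32 33 34
f 32 34 22
f 33 19 35
f 33 35 34
f 34 35 36
f 34 36 22
f 35 19 37
f 35 37 36
f 36 37 38
f 36 38 22
f 37 19 39
f 37 39 38
f 38 39 40
f 38 40 22
f 39 19 41
f 39 41 40
f 40 41 42
f 40 42 22
f 41 19 20
f 41 20 42
f 42 20 21
f 42 21 22
f 43 80 59
f 80 54 83
f 59 83 48
f 80 83 59
f 43 59 55
f 59 48 60
f 55 60 44
f 59 60 55
f 43 55 64
f 55 44 65
f 64 65 50
f 55 65 64
f 43 64 76
f 64 50 79
f 76 79 53
f 64 79 76
f 43 76 80
f 76 53 84
f 80 84 54
f 76 84 80
f 44 60 71
f 60 48 74
f 71 74 52
f 60 74 71
f 48 83 61
f 83 54 82
f 61 82 47
f 83 82 61
f 54 84 81
f 84 53 77
f 81 77 45
f 84 77 81
f 53 79 78
f 79 50 66
f 78 66 49
f 79 66 78
f 50 65 70
f 65 44 67
f 70 67 51
f 65 67 70
f 46 72 58
f 72 52 73
f 58 73 47
f 72 73 58
f 46 58 56
f 58 47 57
f 56 57 45
f 58 57 56
f 46 56 63
f 56 45 62
f 63 62 49
f 56 62 63
f 46 63 68
f 63 49 69
f 68 69 51
f 63 69 68
f 46 68 72
f 68 51 75
f 72 75 52
f 68 75 72
f 47 73 61
f 73 52 74
f 61 74 48
f 73 74 61
f 45 57 81
f 57 47 82
f 81 82 54
f 57 82 81
f 49 62 78
f 62 45 77
f 78 77 53
f 62 77 78
f 51 69 70
f 69 49 66
f 70 66 50
f 69 66 70
f 52 75 71
f 75 51 67
f 71 67 44
f 75 67 71
f 86 85 89
f 86 89 87
f 87 89 90
f 87 90 88
f 89 85 91
f 89 91 90
f 90 91 92
f 90 92 88
f 91 85 93
f 91 93 92
f 92 93 94
f 92 94 88
f 93 85 95
f 93 95 94
f 94 95 96
f 94 96 88
f 95 85 97
f 95 97 96
f 96 97 98
f 96 98 88
f 97 85 99
f 97 99 98
f 98 99 100
f 98 100 88
f 99 85 101
f 99 101 100
f 100 101 102
f 100 102 88
f 101 85 103
f 101 103 102
f 102 103 104
f 102 104 88
f 103 85 105
f 103 105 104
f 104 105 106
f 104 106 88
f 105 85 86
f 105 86 106
f 106 86 87
f 106 87 88



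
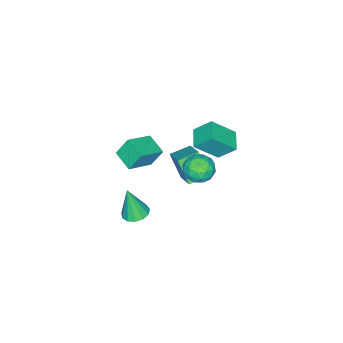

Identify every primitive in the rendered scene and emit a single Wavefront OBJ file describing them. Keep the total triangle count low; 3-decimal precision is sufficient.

v -0.846 -2.164 -1.282
v -1.268 -1.664 -0.159
v -0.396 -0.976 -1.642
v -0.818 -0.476 -0.519
v 0.698 -2.524 -0.541
v 0.276 -2.024 0.582
v 1.148 -1.336 -0.901
v 0.726 -0.836 0.222
v -0.066 3.29 0.921
v 0.502 3.117 0.184
v -0.422 1.803 0.996
v 0.146 1.63 0.259
v 0.516 1.884 1.092
v 0.736 2.803 1.046
v -0.656 2.117 0.134
v -0.436 3.036 0.088
v 0.137 2.392 -0.302
v 0.861 2.248 0.289
v -0.781 2.672 0.891
v -0.057 2.528 1.482
v 0.249 3.334 0.546
v -0.169 1.586 0.634
v 0.048 1.735 1.124
v 0.382 1.634 0.69
v 0.387 3.15 1.052
v 0.721 3.048 0.619
v 0.729 2.323 1.153
v -0.641 1.872 0.561
v -0.307 1.77 0.128
v -0.302 3.286 0.49
v 0.032 3.185 0.056
v -0.649 2.597 0.027
v 0.369 2.806 -0.173
v 0.159 1.932 -0.129
v -0.312 2.218 -0.202
v -0.183 2.758 -0.229
v 0.794 2.722 0.175
v 0.585 1.847 0.219
v 0.803 1.997 0.708
v 0.932 2.537 0.681
v 0.58 2.295 -0.111
v -0.505 3.073 0.961
v -0.714 2.198 1.005
v -0.852 2.383 0.499
v -0.723 2.923 0.472
v -0.079 2.988 1.309
v -0.289 2.114 1.353
v 0.263 2.162 1.409
v 0.392 2.702 1.382
v -0.5 2.625 1.291
v -2.94 -0.764 -5.103
v -3.178 -1.699 -3.642
v -4.037 -0.125 -4.872
v -4.274 -1.059 -3.412
v -2.106 0.359 -4.248
v -2.343 -0.575 -2.788
v -3.202 0.999 -4.018
v -3.44 0.064 -2.557
v -1.624 2.525 1.703
v -2.001 3.404 2.642
v -0.637 3.216 1.453
v -1.014 4.094 2.392
v -0.666 1.606 2.948
v -1.043 2.484 3.887
v 0.321 2.296 2.698
v -0.056 3.175 3.637
v 3.007 0.449 -2.038
v 3.785 0.496 -2.079
v 3.133 0.011 -0.142
v 3.642 0.898 -1.976
v 3.297 1.158 -1.893
v 2.861 1.193 -1.856
v 2.471 0.992 -1.877
v 2.251 0.618 -1.949
v 2.272 0.19 -2.049
v 2.526 -0.155 -2.146
v 2.933 -0.309 -2.208
v 3.363 -0.222 -2.216
v 3.681 0.078 -2.168
f 2 4 1
f 5 2 1
f 1 4 3
f 3 5 1
f 2 8 4
f 6 2 5
f 6 8 2
f 4 8 3
f 7 5 3
f 3 8 7
f 7 6 5
f 8 6 7
f 9 46 25
f 46 20 49
f 25 49 14
f 46 49 25
f 9 25 21
f 25 14 26
f 21 26 10
f 25 26 21
f 9 21 30
f 21 10 31
f 30 31 16
f 21 31 30
f 9 30 42
f 30 16 45
f 42 45 19
f 30 45 42
f 9 42 46
f 42 19 50
f 46 50 20
f 42 50 46
f 10 26 37
f 26 14 40
f 37 40 18
f 26 40 37
f 14 49 27
f 49 20 48
f 27 48 13
f 49 48 27
f 20 50 47
f 50 19 43
f 47 43 11
f 50 43 47
f 19 45 44
f 45 16 32
f 44 32 15
f 45 32 44
f 16 31 36
f 31 10 33
f 36 33 17
f 31 33 36
f 12 38 24
f 38 18 39
f 24 39 13
f 38 39 24
f 12 24 22
f 24 13 23
f 22 23 11
f 24 23 22
f 12 22 29
f 22 11 28
f 29 28 15
f 22 28 29
f 12 29 34
f 29 15 35
f 34 35 17
f 29 35 34
f 12 34 38
f 34 17 41
f 38 41 18
f 34 41 38
f 13 39 27
f 39 18 40
f 27 40 14
f 39 40 27
f 11 23 47
f 23 13 48
f 47 48 20
f 23 48 47
f 15 28 44
f 28 11 43
f 44 43 19
f 28 43 44
f 17 35 36
f 35 15 32
f 36 32 16
f 35 32 36
f 18 41 37
f 41 17 33
f 37 33 10
f 41 33 37
f 52 54 51
f 55 52 51
f 51 54 53
f 53 55 51
f 52 58 54
f 56 52 55
f 56 58 52
f 54 58 53
f 57 55 53
f 53 58 57
f 57 56 55
f 58 56 57
f 60 62 59
f 63 60 59
f 59 62 61
f 61 63 59
f 60 66 62
f 64 60 63
f 64 66 60
f 62 66 61
f 65 63 61
f 61 66 65
f 65 64 63
f 66 64 65
f 68 67 70
f 68 70 69
f 70 67 71
f 70 71 69
f 71 67 72
f 71 72 69
f 72 67 73
f 72 73 69
f 73 67 74
f 73 74 69
f 74 67 75
f 74 75 69
f 75 67 76
f 75 76 69
f 76 67 77
f 76 77 69
f 77 67 78
f 77 78 69
f 78 67 79
f 78 79 69
f 79 67 68
f 79 68 69



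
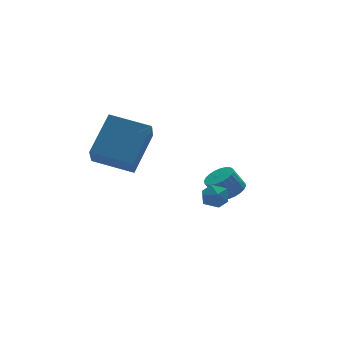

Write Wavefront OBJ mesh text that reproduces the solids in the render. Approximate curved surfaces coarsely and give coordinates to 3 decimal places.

v 1.42 0.465 -2.636
v 1.983 0.854 -2.446
v 1.503 1.103 -1.534
v 0.94 0.715 -1.724
v 1.829 1.042 -2.578
v 1.349 1.292 -1.667
v 1.614 1.143 -2.72
v 1.134 1.393 -1.808
v 1.368 1.141 -2.848
v 0.888 1.39 -1.937
v 1.131 1.035 -2.944
v 0.651 1.285 -2.033
v 0.937 0.843 -2.994
v 0.457 1.093 -2.082
v 0.817 0.594 -2.988
v 0.337 0.843 -2.077
v 0.789 0.324 -2.929
v 0.309 0.574 -2.018
v 0.857 0.077 -2.826
v 0.377 0.326 -1.914
v 1.011 -0.112 -2.693
v 0.531 0.138 -1.782
v 1.226 -0.213 -2.552
v 0.746 0.037 -1.64
v 1.472 -0.21 -2.423
v 0.992 0.039 -1.512
v 1.709 -0.105 -2.327
v 1.229 0.145 -1.416
v 1.903 0.087 -2.278
v 1.423 0.337 -1.366
v 2.023 0.337 -2.283
v 1.543 0.586 -1.372
v 2.051 0.606 -2.342
v 1.571 0.856 -1.431
v -0.689 -1.572 -1.414
v -0.245 -2.025 -1.226
v -1.435 -2.055 -0.814
v -0.991 -2.508 -0.626
v -0.934 -1.882 -0.417
v -0.473 -1.584 -0.788
v -1.207 -2.496 -1.252
v -0.746 -2.198 -1.623
v -0.565 -2.597 -1.126
v -0.396 -2.217 -0.61
v -1.284 -1.863 -1.43
v -1.115 -1.483 -0.914
v -4.3 2.099 -0.056
v -4.812 1.228 1.012
v -2.929 3.02 1.353
v -3.442 2.149 2.421
v -2.998 0.811 -0.481
v -3.511 -0.06 0.587
v -1.628 1.732 0.928
v -2.14 0.861 1.996
f 2 1 5
f 2 5 3
f 3 5 6
f 3 6 4
f 5 1 7
f 5 7 6
f 6 7 8
f 6 8 4
f 7 1 9
f 7 9 8
f 8 9 10
f 8 10 4
f 9 1 11
f 9 11 10
f 10 11 12
f 10 12 4
f 11 1 13
f 11 13 12
f 12 13 14
f 12 14 4
f 13 1 15
f 13 15 14
f 14 15 16
f 14 16 4
f 15 1 17
f 15 17 16
f 16 17 18
f 16 18 4
f 17 1 19
f 17 19 18
f 18 19 20
f 18 20 4
f 19 1 21
f 19 21 20
f 20 21 22
f 20 22 4
f 21 1 23
f 21 23 22
f 22 23 24
f 22 24 4
f 23 1 25
f 23 25 24
f 24 25 26
f 24 26 4
f 25 1 27
f 25 27 26
f 26 27 28
f 26 28 4
f 27 1 29
f 27 29 28
f 28 29 30
f 28 30 4
f 29 1 31
f 29 31 30
f 30 31 32
f 30 32 4
f 31 1 33
f 31 33 32
f 32 33 34
f 32 34 4
f 33 1 2
f 33 2 34
f 34 2 3
f 34 3 4
f 35 46 40
f 35 40 36
f 35 36 42
f 35 42 45
f 35 45 46
f 36 40 44
f 40 46 39
f 46 45 37
f 45 42 41
f 42 36 43
f 38 44 39
f 38 39 37
f 38 37 41
f 38 41 43
f 38 43 44
f 39 44 40
f 37 39 46
f 41 37 45
f 43 41 42
f 44 43 36
f 48 50 47
f 51 48 47
f 47 50 49
f 49 51 47
f 48 54 50
f 52 48 51
f 52 54 48
f 50 54 49
f 53 51 49
f 49 54 53
f 53 52 51
f 54 52 53



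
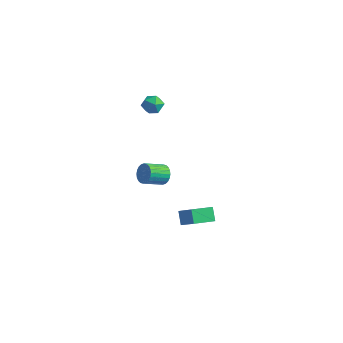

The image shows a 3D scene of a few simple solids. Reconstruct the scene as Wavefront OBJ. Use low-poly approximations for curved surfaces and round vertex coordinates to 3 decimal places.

v -4.129 0.994 0.599
v -3.672 1.43 0.398
v -3.528 0.19 0.222
v -3.071 0.626 0.021
v -3.168 0.523 0.668
v -3.539 1.02 0.901
v -3.661 0.6 -0.281
v -4.032 1.097 -0.048
v -3.383 1.186 -0.146
v -3.079 1.139 0.44
v -4.121 0.481 0.18
v -3.817 0.434 0.766
v -1.263 -1.049 -2.858
v -1.003 -1.375 -3.304
v -1.398 -2.396 -2.788
v -1.657 -2.071 -2.342
v -0.826 -1.364 -3.146
v -1.221 -2.385 -2.63
v -0.715 -1.304 -2.943
v -1.11 -2.325 -2.428
v -0.688 -1.206 -2.728
v -1.082 -2.227 -2.213
v -0.748 -1.084 -2.533
v -1.142 -2.105 -2.017
v -0.886 -0.957 -2.387
v -1.281 -1.978 -1.871
v -1.082 -0.844 -2.313
v -1.476 -1.865 -1.797
v -1.305 -0.762 -2.321
v -1.7 -1.783 -1.806
v -1.522 -0.724 -2.412
v -1.917 -1.745 -1.896
v -1.699 -0.735 -2.57
v -2.094 -1.756 -2.054
v -1.81 -0.795 -2.772
v -2.205 -1.816 -2.257
v -1.838 -0.893 -2.987
v -2.232 -1.914 -2.472
v -1.778 -1.015 -3.183
v -2.172 -2.036 -2.667
v -1.639 -1.142 -3.329
v -2.034 -2.163 -2.813
v -1.444 -1.255 -3.403
v -1.838 -2.276 -2.887
v -1.22 -1.337 -3.394
v -1.615 -2.358 -2.879
v 2.647 -4.199 -2.513
v 2.213 -3.875 -1.911
v 3.109 -3.179 -2.727
v 2.674 -2.855 -2.125
v 3.706 -4.485 -1.595
v 3.271 -4.161 -0.993
v 4.167 -3.465 -1.809
v 3.733 -3.141 -1.207
f 1 12 6
f 1 6 2
f 1 2 8
f 1 8 11
f 1 11 12
f 2 6 10
f 6 12 5
f 12 11 3
f 11 8 7
f 8 2 9
f 4 10 5
f 4 5 3
f 4 3 7
f 4 7 9
f 4 9 10
f 5 10 6
f 3 5 12
f 7 3 11
f 9 7 8
f 10 9 2
f 14 13 17
f 14 17 15
f 15 17 18
f 15 18 16
f 17 13 19
f 17 19 18
f 18 19 20
f 18 20 16
f 19 13 21
f 19 21 20
f 20 21 22
f 20 22 16
f 21 13 23
f 21 23 22
f 22 23 24
f 22 24 16
f 23 13 25
f 23 25 24
f 24 25 26
f 24 26 16
f 25 13 27
f 25 27 26
f 26 27 28
f 26 28 16
f 27 13 29
f 27 29 28
f 28 29 30
f 28 30 16
f 29 13 31
f 29 31 30
f 30 31 32
f 30 32 16
f 31 13 33
f 31 33 32
f 32 33 34
f 32 34 16
f 33 13 35
f 33 35 34
f 34 35 36
f 34 36 16
f 35 13 37
f 35 37 36
f 36 37 38
f 36 38 16
f 37 13 39
f 37 39 38
f 38 39 40
f 38 40 16
f 39 13 41
f 39 41 40
f 40 41 42
f 40 42 16
f 41 13 43
f 41 43 42
f 42 43 44
f 42 44 16
f 43 13 45
f 43 45 44
f 44 45 46
f 44 46 16
f 45 13 14
f 45 14 46
f 46 14 15
f 46 15 16
f 48 50 47
f 51 48 47
f 47 50 49
f 49 51 47
f 48 54 50
f 52 48 51
f 52 54 48
f 50 54 49
f 53 51 49
f 49 54 53
f 53 52 51
f 54 52 53



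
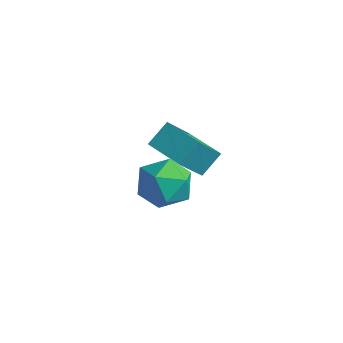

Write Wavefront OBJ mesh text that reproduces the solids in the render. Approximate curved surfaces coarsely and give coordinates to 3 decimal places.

v -0.749 0.886 -0.409
v -0.629 1.857 0.384
v -0.793 2.249 -2.071
v -0.673 3.221 -1.278
v 0.993 0.779 -0.542
v 1.113 1.751 0.251
v 0.949 2.143 -2.204
v 1.069 3.114 -1.411
v 2.613 -1.364 0.486
v 3.072 -0.941 1.485
v 2.428 -3.079 1.295
v 2.887 -2.656 2.294
v 1.82 -2.304 1.941
v 1.935 -1.244 1.44
v 3.565 -2.776 1.34
v 3.68 -1.716 0.839
v 3.66 -1.815 2.012
v 2.582 -1.522 2.384
v 2.918 -2.498 0.396
v 1.84 -2.205 0.768
f 2 4 1
f 5 2 1
f 1 4 3
f 3 5 1
f 2 8 4
f 6 2 5
f 6 8 2
f 4 8 3
f 7 5 3
f 3 8 7
f 7 6 5
f 8 6 7
f 9 20 14
f 9 14 10
f 9 10 16
f 9 16 19
f 9 19 20
f 10 14 18
f 14 20 13
f 20 19 11
f 19 16 15
f 16 10 17
f 12 18 13
f 12 13 11
f 12 11 15
f 12 15 17
f 12 17 18
f 13 18 14
f 11 13 20
f 15 11 19
f 17 15 16
f 18 17 10



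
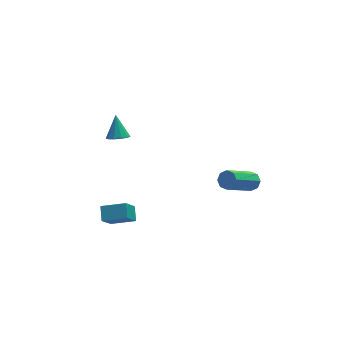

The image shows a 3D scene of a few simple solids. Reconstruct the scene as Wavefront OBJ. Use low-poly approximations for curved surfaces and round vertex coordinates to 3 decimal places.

v -1.886 -1.127 0.149
v -1.485 -0.788 -0.121
v -1.834 -0.373 1.171
v -1.782 -0.662 -0.199
v -2.112 -0.683 -0.166
v -2.371 -0.845 -0.034
v -2.475 -1.096 0.157
v -2.392 -1.357 0.345
v -2.149 -1.545 0.471
v -1.822 -1.6 0.495
v -1.515 -1.505 0.409
v -1.326 -1.289 0.241
v -1.315 -1.022 0.043
v -2.242 -4.771 -2.424
v -2.158 -4.098 -1.982
v -3.376 -4.392 -2.788
v -3.292 -3.718 -2.346
v -1.708 -4.162 -3.454
v -1.624 -3.488 -3.012
v -2.842 -3.782 -3.818
v -2.758 -3.109 -3.376
v 4.166 -3.001 -2.89
v 4.502 -2.932 -2.486
v 3.071 -3.79 -1.147
v 2.734 -3.859 -1.55
v 4.258 -2.612 -2.542
v 2.827 -3.47 -1.202
v 3.96 -2.52 -2.801
v 2.529 -3.379 -1.462
v 3.783 -2.71 -3.113
v 2.351 -3.568 -1.773
v 3.829 -3.07 -3.293
v 2.398 -3.928 -1.954
v 4.073 -3.39 -3.238
v 2.642 -4.248 -1.898
v 4.371 -3.481 -2.978
v 2.94 -4.34 -1.639
v 4.549 -3.292 -2.667
v 3.117 -4.15 -1.327
f 2 1 4
f 2 4 3
f 4 1 5
f 4 5 3
f 5 1 6
f 5 6 3
f 6 1 7
f 6 7 3
f 7 1 8
f 7 8 3
f 8 1 9
f 8 9 3
f 9 1 10
f 9 10 3
f 10 1 11
f 10 11 3
f 11 1 12
f 11 12 3
f 12 1 13
f 12 13 3
f 13 1 2
f 13 2 3
f 15 17 14
f 18 15 14
f 14 17 16
f 16 18 14
f 15 21 17
f 19 15 18
f 19 21 15
f 17 21 16
f 20 18 16
f 16 21 20
f 20 19 18
f 21 19 20
f 23 22 26
f 23 26 24
f 24 26 27
f 24 27 25
f 26 22 28
f 26 28 27
f 27 28 29
f 27 29 25
f 28 22 30
f 28 30 29
f 29 30 31
f 29 31 25
f 30 22 32
f 30 32 31
f 31 32 33
f 31 33 25
f 32 22 34
f 32 34 33
f 33 34 35
f 33 35 25
f 34 22 36
f 34 36 35
f 35 36 37
f 35 37 25
f 36 22 38
f 36 38 37
f 37 38 39
f 37 39 25
f 38 22 23
f 38 23 39
f 39 23 24
f 39 24 25



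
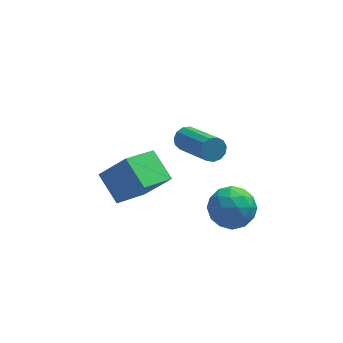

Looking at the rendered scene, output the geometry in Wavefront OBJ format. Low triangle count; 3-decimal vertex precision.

v -0.047 1.191 0.495
v 0.203 1.056 0.035
v 1.037 -0.645 0.986
v 0.787 -0.511 1.445
v 0.395 1.236 0.188
v 1.229 -0.466 1.138
v 0.447 1.401 0.438
v 1.281 -0.3 1.389
v 0.342 1.5 0.706
v 1.176 -0.202 1.657
v 0.114 1.5 0.907
v 0.948 -0.201 1.858
v -0.166 1.402 0.977
v 0.668 -0.299 1.928
v -0.407 1.237 0.894
v 0.427 -0.464 1.845
v -0.535 1.058 0.684
v 0.299 -0.644 1.635
v -0.507 0.92 0.414
v 0.327 -0.781 1.365
v -0.334 0.869 0.17
v 0.5 -0.833 1.12
v -0.069 0.919 0.028
v 0.765 -0.782 0.979
v 1.592 0.252 -1.694
v 2.299 -0.448 -1.786
v 0.741 -0.452 -2.874
v 1.448 -1.152 -2.966
v 0.877 -1.125 -2.147
v 1.403 -0.69 -1.418
v 1.637 -0.21 -3.242
v 2.163 0.225 -2.513
v 2.327 -0.733 -2.743
v 1.857 -1.298 -2.067
v 1.183 0.398 -2.593
v 0.713 -0.167 -1.917
v 2.02 -0.036 -1.636
v 1.02 -0.864 -3.024
v 0.684 -0.848 -2.542
v 1.099 -1.259 -2.597
v 1.493 -0.178 -1.42
v 1.909 -0.589 -1.475
v 1.073 -0.987 -1.687
v 1.131 -0.311 -3.185
v 1.547 -0.722 -3.24
v 1.941 0.359 -2.063
v 2.356 -0.052 -2.118
v 1.967 0.087 -2.973
v 2.452 -0.615 -2.253
v 1.952 -1.029 -2.947
v 2.063 -0.476 -3.109
v 2.373 -0.22 -2.68
v 2.176 -0.947 -1.856
v 1.676 -1.361 -2.549
v 1.34 -1.345 -2.068
v 1.649 -1.089 -1.639
v 2.192 -1.115 -2.418
v 1.364 0.461 -2.111
v 0.864 0.047 -2.804
v 1.391 0.189 -3.021
v 1.7 0.445 -2.592
v 1.088 0.129 -1.713
v 0.588 -0.285 -2.407
v 0.667 -0.68 -1.98
v 0.977 -0.424 -1.551
v 0.848 0.215 -2.242
v -1.664 1.132 -2.436
v -2.289 2.241 -1.662
v -2.714 1.35 -3.597
v -3.339 2.459 -2.822
v -0.501 2.361 -3.258
v -1.126 3.47 -2.483
v -1.551 2.579 -4.418
v -2.176 3.688 -3.644
f 2 1 5
f 2 5 3
f 3 5 6
f 3 6 4
f 5 1 7
f 5 7 6
f 6 7 8
f 6 8 4
f 7 1 9
f 7 9 8
f 8 9 10
f 8 10 4
f 9 1 11
f 9 11 10
f 10 11 12
f 10 12 4
f 11 1 13
f 11 13 12
f 12 13 14
f 12 14 4
f 13 1 15
f 13 15 14
f 14 15 16
f 14 16 4
f 15 1 17
f 15 17 16
f 16 17 18
f 16 18 4
f 17 1 19
f 17 19 18
f 18 19 20
f 18 20 4
f 19 1 21
f 19 21 20
f 20 21 22
f 20 22 4
f 21 1 23
f 21 23 22
f 22 23 24
f 22 24 4
f 23 1 2
f 23 2 24
f 24 2 3
f 24 3 4
f 25 62 41
f 62 36 65
f 41 65 30
f 62 65 41
f 25 41 37
f 41 30 42
f 37 42 26
f 41 42 37
f 25 37 46
f 37 26 47
f 46 47 32
f 37 47 46
f 25 46 58
f 46 32 61
f 58 61 35
f 46 61 58
f 25 58 62
f 58 35 66
f 62 66 36
f 58 66 62
f 26 42 53
f 42 30 56
f 53 56 34
f 42 56 53
f 30 65 43
f 65 36 64
f 43 64 29
f 65 64 43
f 36 66 63
f 66 35 59
f 63 59 27
f 66 59 63
f 35 61 60
f 61 32 48
f 60 48 31
f 61 48 60
f 32 47 52
f 47 26 49
f 52 49 33
f 47 49 52
f 28 54 40
f 54 34 55
f 40 55 29
f 54 55 40
f 28 40 38
f 40 29 39
f 38 39 27
f 40 39 38
f 28 38 45
f 38 27 44
f 45 44 31
f 38 44 45
f 28 45 50
f 45 31 51
f 50 51 33
f 45 51 50
f 28 50 54
f 50 33 57
f 54 57 34
f 50 57 54
f 29 55 43
f 55 34 56
f 43 56 30
f 55 56 43
f 27 39 63
f 39 29 64
f 63 64 36
f 39 64 63
f 31 44 60
f 44 27 59
f 60 59 35
f 44 59 60
f 33 51 52
f 51 31 48
f 52 48 32
f 51 48 52
f 34 57 53
f 57 33 49
f 53 49 26
f 57 49 53
f 68 70 67
f 71 68 67
f 67 70 69
f 69 71 67
f 68 74 70
f 72 68 71
f 72 74 68
f 70 74 69
f 73 71 69
f 69 74 73
f 73 72 71
f 74 72 73



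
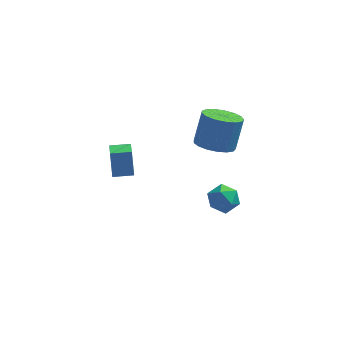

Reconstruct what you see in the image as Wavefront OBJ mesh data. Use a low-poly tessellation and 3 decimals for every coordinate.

v 3.509 2.024 1.818
v 4.362 2.376 1.46
v 4.725 3.068 3.004
v 3.871 2.716 3.362
v 4.052 2.724 1.377
v 4.414 3.416 2.921
v 3.617 2.912 1.395
v 3.98 3.604 2.938
v 3.158 2.897 1.509
v 3.52 3.589 3.053
v 2.779 2.682 1.695
v 3.141 3.373 3.239
v 2.567 2.316 1.909
v 2.929 3.007 3.452
v 2.571 1.883 2.102
v 2.933 2.574 3.645
v 2.79 1.482 2.23
v 3.152 2.174 3.773
v 3.173 1.206 2.263
v 3.536 1.898 3.807
v 3.633 1.117 2.195
v 3.996 1.809 3.739
v 4.065 1.236 2.041
v 4.428 1.928 3.584
v 4.37 1.536 1.835
v 4.732 2.227 3.379
v 4.477 1.947 1.625
v 4.839 2.639 3.169
v -1.115 0.88 0.467
v -1.225 1.425 1.675
v -1.218 2.113 -0.099
v -1.329 2.657 1.11
v -0.131 0.983 0.51
v -0.242 1.527 1.719
v -0.235 2.215 -0.055
v -0.345 2.76 1.153
v 3.217 3.057 -2.892
v 3.886 3.535 -2.601
v 4.094 2.345 -3.739
v 4.763 2.823 -3.448
v 4.374 2.249 -2.918
v 3.832 2.689 -2.395
v 4.148 3.191 -3.945
v 3.606 3.631 -3.422
v 4.462 3.618 -3.252
v 4.602 3.035 -2.617
v 3.378 2.845 -3.723
v 3.518 2.262 -3.088
f 2 1 5
f 2 5 3
f 3 5 6
f 3 6 4
f 5 1 7
f 5 7 6
f 6 7 8
f 6 8 4
f 7 1 9
f 7 9 8
f 8 9 10
f 8 10 4
f 9 1 11
f 9 11 10
f 10 11 12
f 10 12 4
f 11 1 13
f 11 13 12
f 12 13 14
f 12 14 4
f 13 1 15
f 13 15 14
f 14 15 16
f 14 16 4
f 15 1 17
f 15 17 16
f 16 17 18
f 16 18 4
f 17 1 19
f 17 19 18
f 18 19 20
f 18 20 4
f 19 1 21
f 19 21 20
f 20 21 22
f 20 22 4
f 21 1 23
f 21 23 22
f 22 23 24
f 22 24 4
f 23 1 25
f 23 25 24
f 24 25 26
f 24 26 4
f 25 1 27
f 25 27 26
f 26 27 28
f 26 28 4
f 27 1 2
f 27 2 28
f 28 2 3
f 28 3 4
f 30 32 29
f 33 30 29
f 29 32 31
f 31 33 29
f 30 36 32
f 34 30 33
f 34 36 30
f 32 36 31
f 35 33 31
f 31 36 35
f 35 34 33
f 36 34 35
f 37 48 42
f 37 42 38
f 37 38 44
f 37 44 47
f 37 47 48
f 38 42 46
f 42 48 41
f 48 47 39
f 47 44 43
f 44 38 45
f 40 46 41
f 40 41 39
f 40 39 43
f 40 43 45
f 40 45 46
f 41 46 42
f 39 41 48
f 43 39 47
f 45 43 44
f 46 45 38

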